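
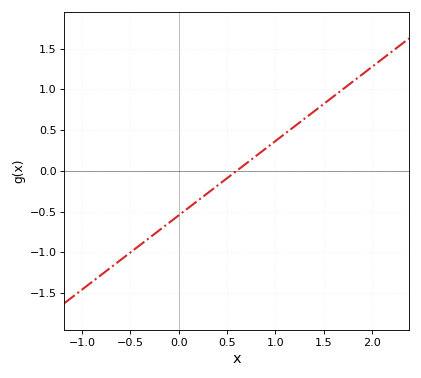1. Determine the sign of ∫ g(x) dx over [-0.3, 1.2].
negative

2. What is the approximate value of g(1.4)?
0.75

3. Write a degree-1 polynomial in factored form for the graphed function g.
y = 0.91(x - 0.6)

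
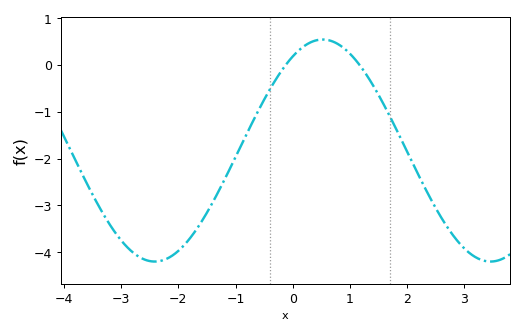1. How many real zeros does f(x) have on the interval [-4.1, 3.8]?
2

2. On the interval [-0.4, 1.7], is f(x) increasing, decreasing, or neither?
neither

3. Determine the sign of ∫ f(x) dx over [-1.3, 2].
negative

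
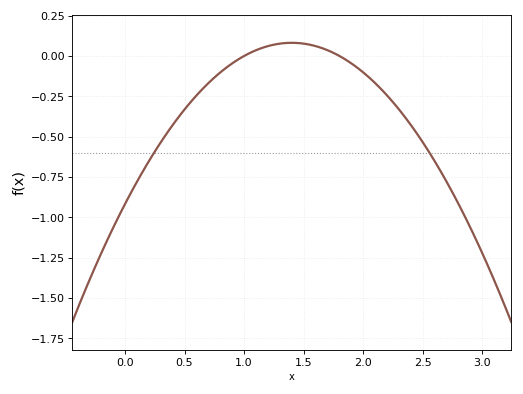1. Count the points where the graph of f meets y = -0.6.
2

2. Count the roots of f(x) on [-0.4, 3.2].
2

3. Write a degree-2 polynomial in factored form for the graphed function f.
y = -0.51(x - 1)(x - 1.8)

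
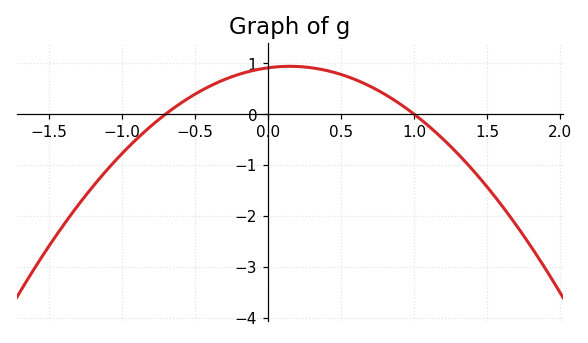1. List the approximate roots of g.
-0.7, 1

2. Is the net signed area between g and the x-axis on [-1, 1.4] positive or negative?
positive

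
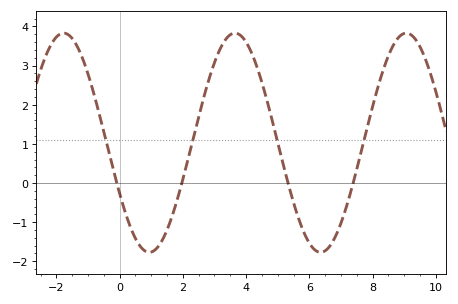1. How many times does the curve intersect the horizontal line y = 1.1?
4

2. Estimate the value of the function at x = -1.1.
3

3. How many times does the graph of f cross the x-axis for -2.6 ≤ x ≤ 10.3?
4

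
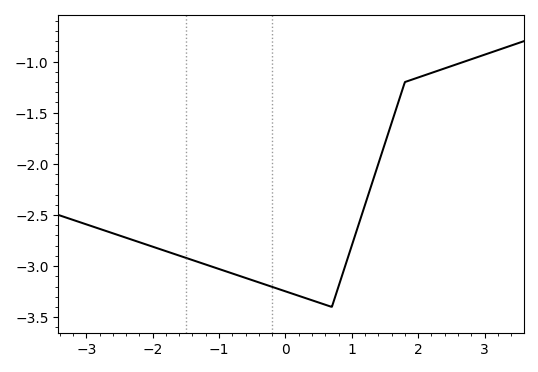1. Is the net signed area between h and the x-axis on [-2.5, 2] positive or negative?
negative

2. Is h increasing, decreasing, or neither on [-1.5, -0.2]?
decreasing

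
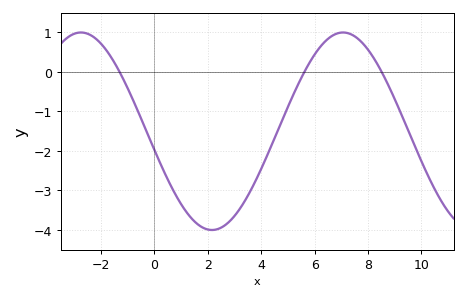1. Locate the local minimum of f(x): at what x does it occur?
2.15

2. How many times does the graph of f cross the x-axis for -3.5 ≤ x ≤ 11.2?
3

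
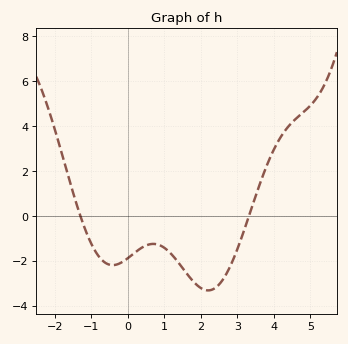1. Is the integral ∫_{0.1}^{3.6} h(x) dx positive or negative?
negative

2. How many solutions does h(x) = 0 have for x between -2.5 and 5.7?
2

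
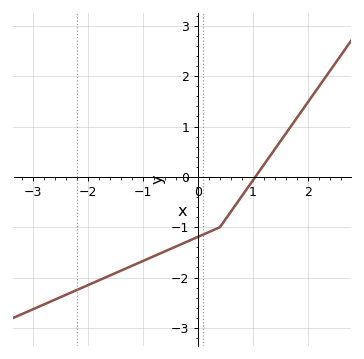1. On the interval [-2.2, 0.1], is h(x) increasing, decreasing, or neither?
increasing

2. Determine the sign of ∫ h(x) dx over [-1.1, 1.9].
negative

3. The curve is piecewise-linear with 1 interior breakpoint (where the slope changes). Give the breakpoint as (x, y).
(0.4, -1)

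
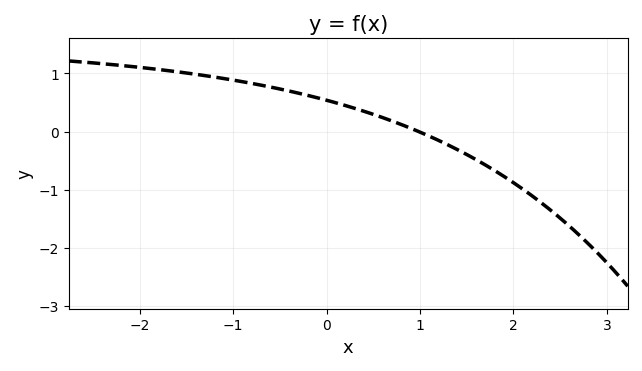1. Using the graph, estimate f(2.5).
-1.5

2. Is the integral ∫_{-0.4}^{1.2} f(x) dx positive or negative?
positive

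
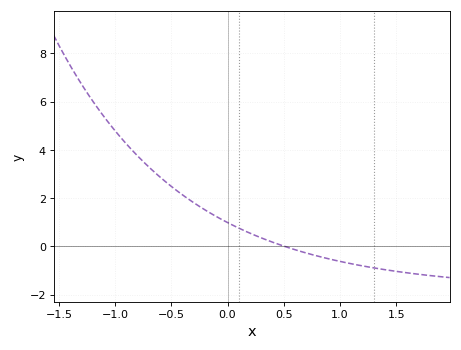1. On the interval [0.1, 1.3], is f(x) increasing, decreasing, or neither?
decreasing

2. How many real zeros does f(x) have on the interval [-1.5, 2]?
1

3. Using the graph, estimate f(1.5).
-1.03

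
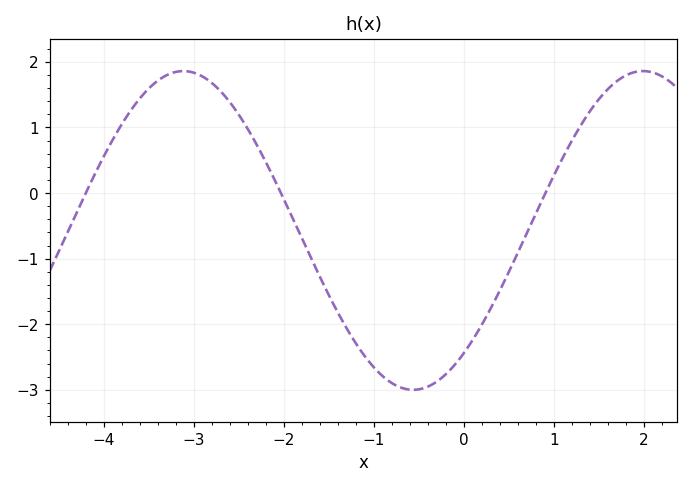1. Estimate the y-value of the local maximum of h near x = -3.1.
1.9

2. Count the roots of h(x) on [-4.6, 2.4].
3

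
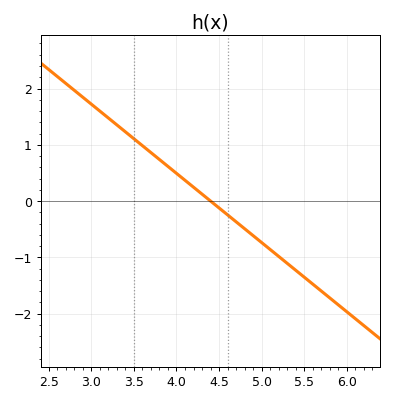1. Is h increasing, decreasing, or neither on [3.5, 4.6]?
decreasing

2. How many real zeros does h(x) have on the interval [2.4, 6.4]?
1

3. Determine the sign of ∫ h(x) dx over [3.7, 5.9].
negative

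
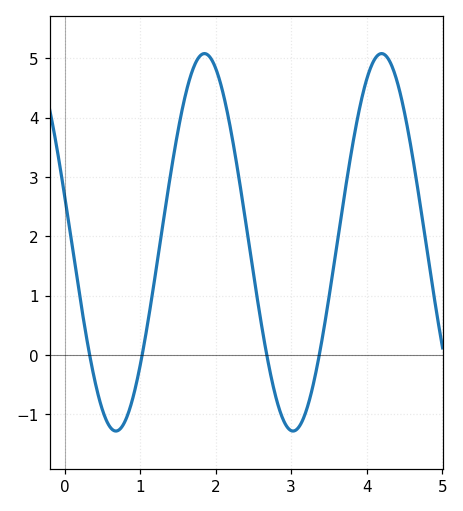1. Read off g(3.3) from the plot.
-0.5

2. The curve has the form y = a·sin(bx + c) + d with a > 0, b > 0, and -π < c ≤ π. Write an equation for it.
y = 3.18sin(2.7x + 2.9) + 1.9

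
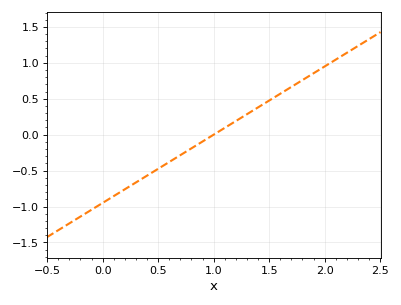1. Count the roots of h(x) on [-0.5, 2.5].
1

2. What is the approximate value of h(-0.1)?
-1.04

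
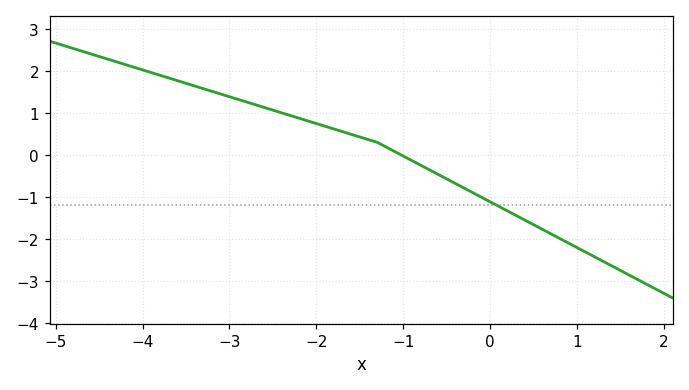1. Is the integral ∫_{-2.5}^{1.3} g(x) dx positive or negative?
negative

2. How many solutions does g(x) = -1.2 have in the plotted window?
1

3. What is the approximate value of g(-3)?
1.38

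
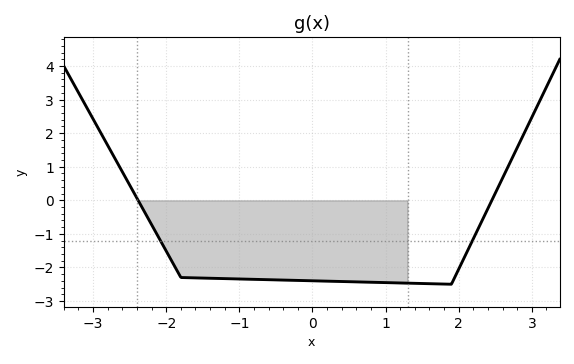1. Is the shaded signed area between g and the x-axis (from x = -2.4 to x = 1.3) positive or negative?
negative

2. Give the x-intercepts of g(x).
-2.4, 2.5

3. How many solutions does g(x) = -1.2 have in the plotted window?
2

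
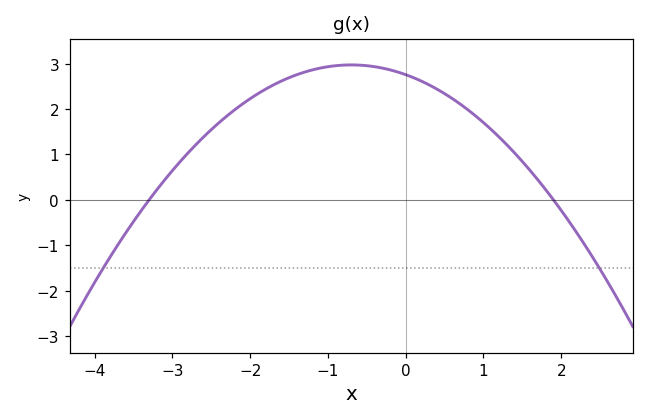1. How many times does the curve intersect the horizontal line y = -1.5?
2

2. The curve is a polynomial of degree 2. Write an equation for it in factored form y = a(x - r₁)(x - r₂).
y = -0.44(x + 3.3)(x - 1.9)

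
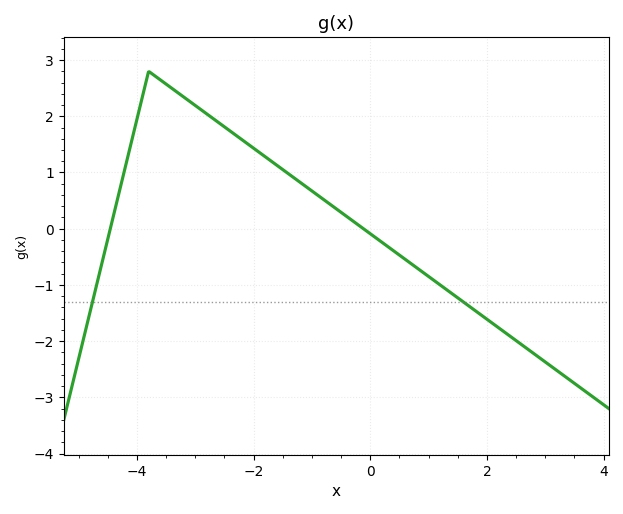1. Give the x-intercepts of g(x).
-4.4, -0.2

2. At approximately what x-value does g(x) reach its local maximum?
-3.8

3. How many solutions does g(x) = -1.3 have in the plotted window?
2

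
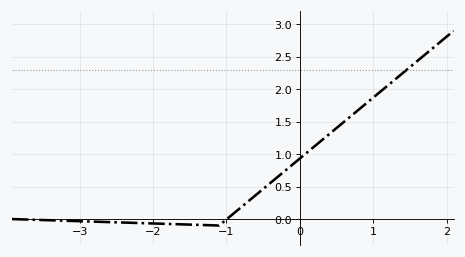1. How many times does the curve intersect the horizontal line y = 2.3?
1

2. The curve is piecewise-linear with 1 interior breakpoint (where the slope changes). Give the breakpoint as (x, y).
(-1.1, -0.1)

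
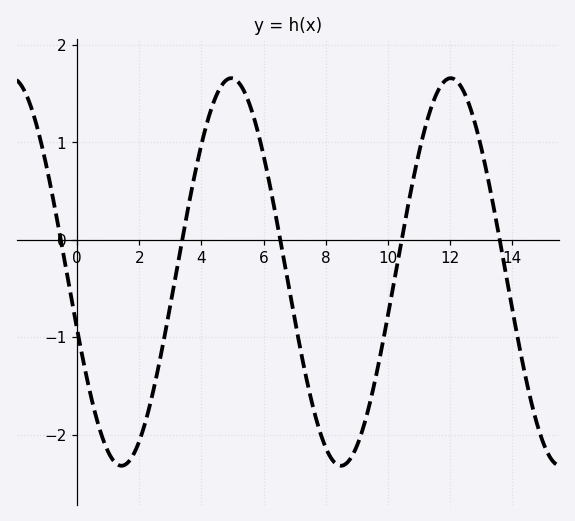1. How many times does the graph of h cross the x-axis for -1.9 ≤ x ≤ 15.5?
5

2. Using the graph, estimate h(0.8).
-2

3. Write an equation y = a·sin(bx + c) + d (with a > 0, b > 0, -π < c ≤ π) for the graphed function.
y = 1.99sin(0.89x - 2.8) - 0.33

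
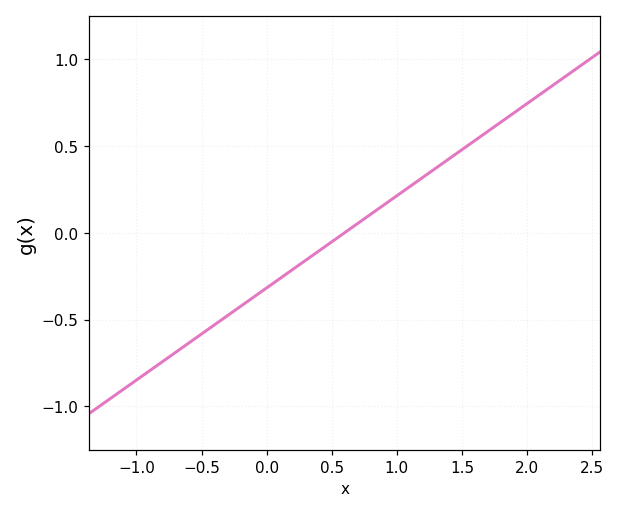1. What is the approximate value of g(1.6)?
0.53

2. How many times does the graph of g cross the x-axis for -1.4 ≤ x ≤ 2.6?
1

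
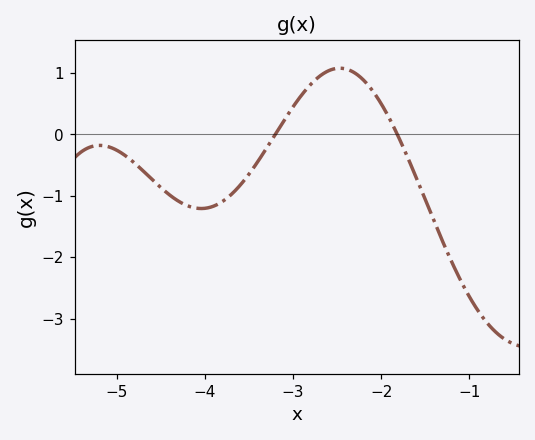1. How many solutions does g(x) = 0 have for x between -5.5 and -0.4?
2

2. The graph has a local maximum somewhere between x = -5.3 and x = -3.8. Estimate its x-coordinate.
-5.2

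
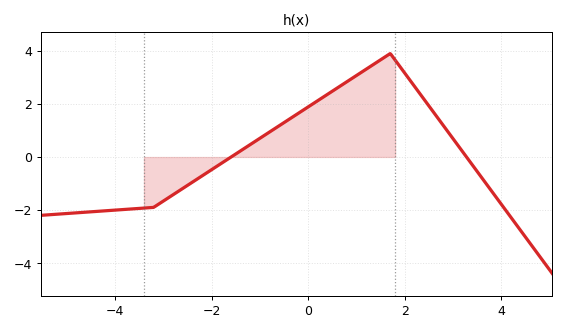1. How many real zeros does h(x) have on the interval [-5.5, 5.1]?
2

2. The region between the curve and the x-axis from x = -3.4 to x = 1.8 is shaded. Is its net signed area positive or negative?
positive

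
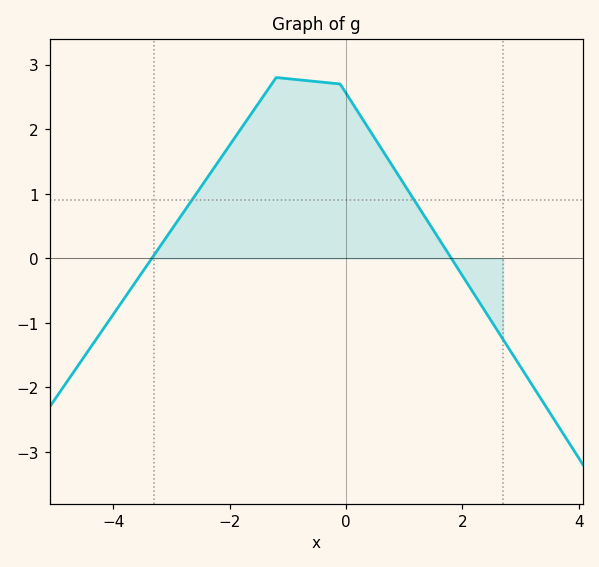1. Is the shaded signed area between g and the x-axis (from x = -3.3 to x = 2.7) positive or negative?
positive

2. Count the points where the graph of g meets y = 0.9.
2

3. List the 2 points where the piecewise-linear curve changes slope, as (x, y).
(-1.2, 2.8); (-0.1, 2.7)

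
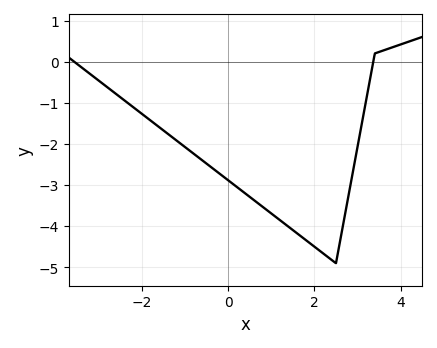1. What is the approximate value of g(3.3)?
-0.4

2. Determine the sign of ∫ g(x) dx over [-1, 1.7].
negative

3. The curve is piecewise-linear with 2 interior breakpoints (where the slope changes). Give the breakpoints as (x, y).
(2.5, -4.9); (3.4, 0.2)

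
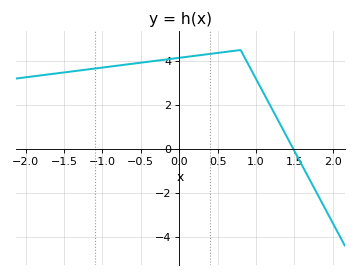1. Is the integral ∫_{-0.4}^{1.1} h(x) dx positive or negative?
positive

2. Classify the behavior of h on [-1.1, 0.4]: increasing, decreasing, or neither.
increasing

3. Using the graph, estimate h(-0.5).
4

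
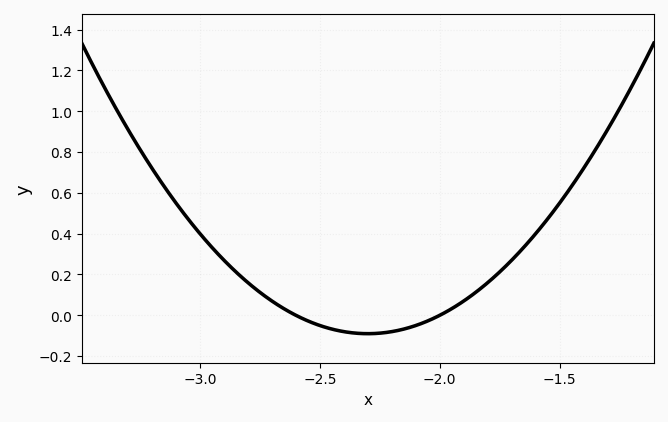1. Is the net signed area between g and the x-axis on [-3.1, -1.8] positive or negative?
positive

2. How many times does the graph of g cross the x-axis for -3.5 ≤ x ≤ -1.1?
2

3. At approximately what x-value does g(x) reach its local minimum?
-2.3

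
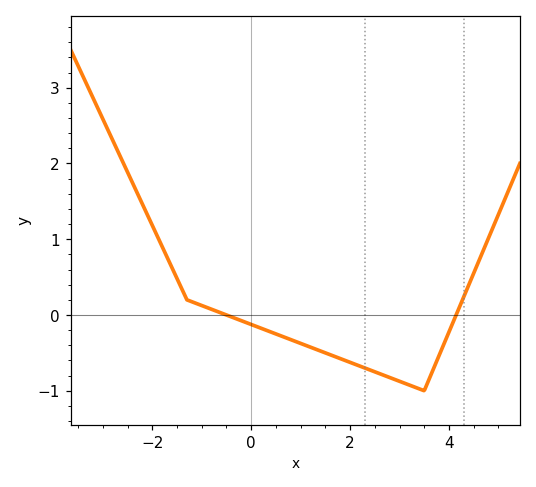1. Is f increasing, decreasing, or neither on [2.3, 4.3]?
neither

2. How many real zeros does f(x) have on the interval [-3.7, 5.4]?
2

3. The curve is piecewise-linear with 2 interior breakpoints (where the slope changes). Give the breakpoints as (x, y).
(-1.3, 0.2); (3.5, -1)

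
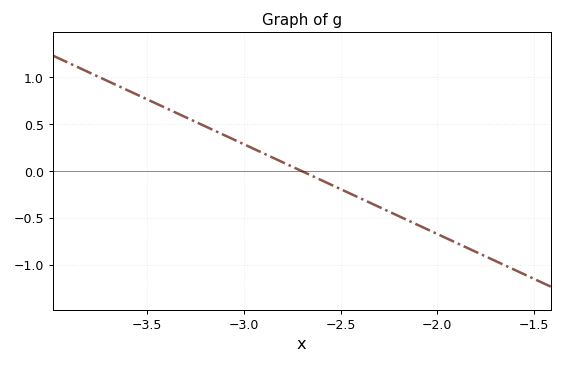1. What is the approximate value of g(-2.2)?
-0.48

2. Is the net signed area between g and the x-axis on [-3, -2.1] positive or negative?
negative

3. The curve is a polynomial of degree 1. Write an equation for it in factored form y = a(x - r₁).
y = -0.96(x + 2.7)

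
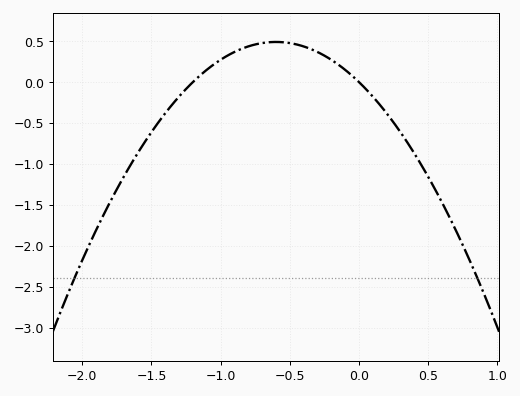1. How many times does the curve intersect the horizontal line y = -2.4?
2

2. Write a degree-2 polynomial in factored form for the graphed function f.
y = -1.36(x + 1.2)(x - 0)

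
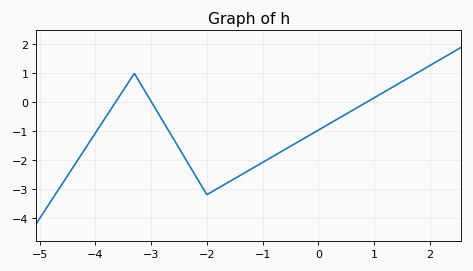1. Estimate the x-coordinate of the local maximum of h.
-3.2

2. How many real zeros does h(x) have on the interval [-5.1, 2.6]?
3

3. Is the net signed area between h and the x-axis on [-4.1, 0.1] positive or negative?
negative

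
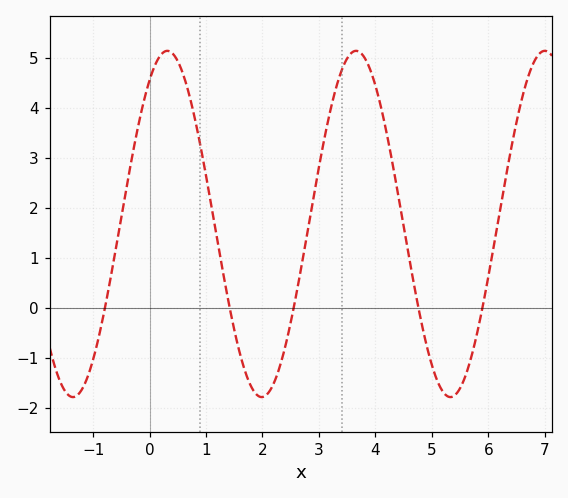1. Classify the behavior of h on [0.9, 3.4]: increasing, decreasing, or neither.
neither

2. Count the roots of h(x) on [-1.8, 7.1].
5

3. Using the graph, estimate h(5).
-1.1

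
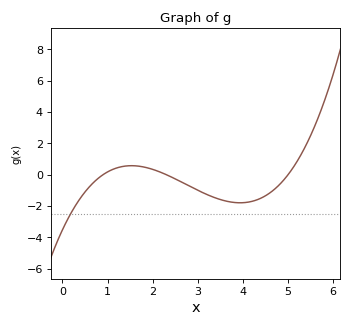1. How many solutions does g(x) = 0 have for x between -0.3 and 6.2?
3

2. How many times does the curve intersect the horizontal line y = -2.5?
1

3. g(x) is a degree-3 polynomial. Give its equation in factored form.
y = 0.34(x - 0.9)(x - 2.3)(x - 5)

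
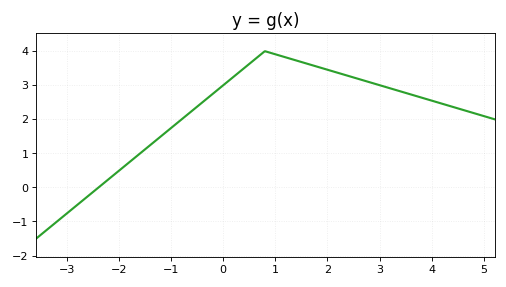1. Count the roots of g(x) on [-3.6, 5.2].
1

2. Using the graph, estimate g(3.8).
2.64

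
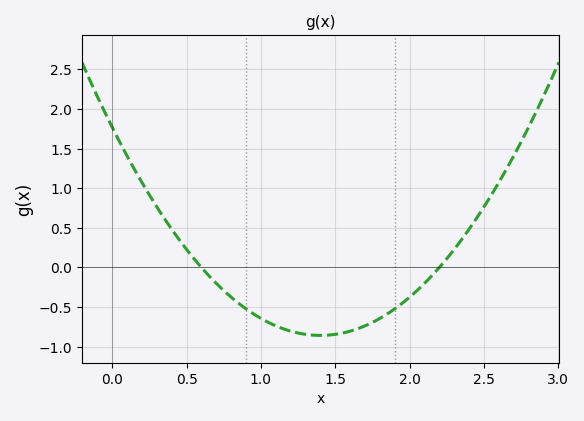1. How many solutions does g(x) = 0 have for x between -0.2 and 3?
2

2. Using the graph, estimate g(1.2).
-0.804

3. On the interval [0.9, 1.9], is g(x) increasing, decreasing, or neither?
neither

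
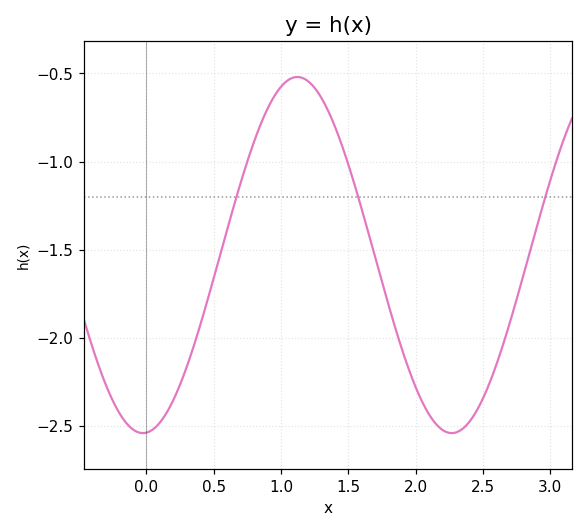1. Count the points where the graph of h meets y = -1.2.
3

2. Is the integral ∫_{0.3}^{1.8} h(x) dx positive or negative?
negative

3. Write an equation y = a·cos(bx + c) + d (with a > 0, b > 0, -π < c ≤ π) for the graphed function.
y = 1.01cos(2.74x - 3.07) - 1.53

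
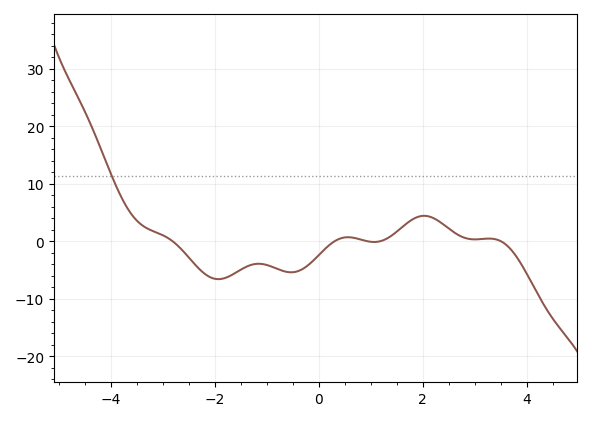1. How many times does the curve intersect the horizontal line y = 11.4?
1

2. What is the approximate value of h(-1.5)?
-5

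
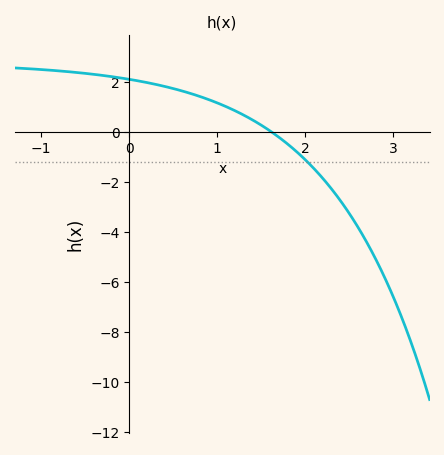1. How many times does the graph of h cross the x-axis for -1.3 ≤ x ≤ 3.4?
1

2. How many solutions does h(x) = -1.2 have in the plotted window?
1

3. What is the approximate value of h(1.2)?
0.8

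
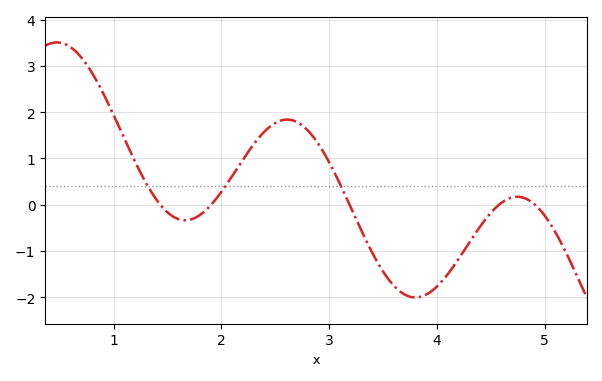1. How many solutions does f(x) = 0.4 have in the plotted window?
3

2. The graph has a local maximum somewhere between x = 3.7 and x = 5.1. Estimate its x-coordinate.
4.75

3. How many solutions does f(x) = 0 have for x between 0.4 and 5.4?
5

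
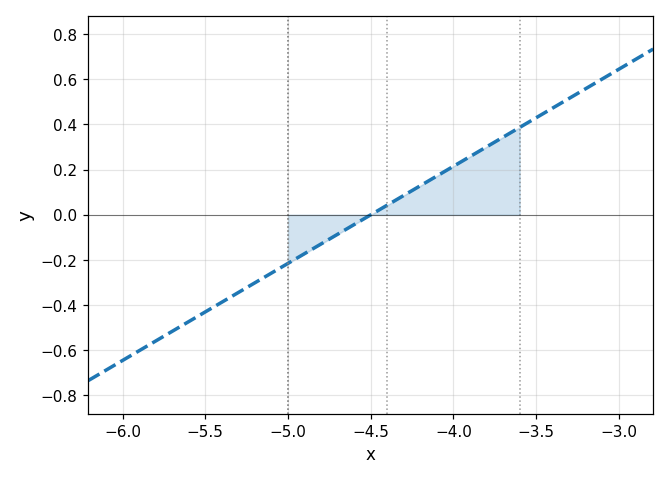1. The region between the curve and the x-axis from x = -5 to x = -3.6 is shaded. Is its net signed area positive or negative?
positive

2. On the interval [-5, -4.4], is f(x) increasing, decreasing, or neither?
increasing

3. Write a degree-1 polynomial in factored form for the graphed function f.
y = 0.43(x + 4.5)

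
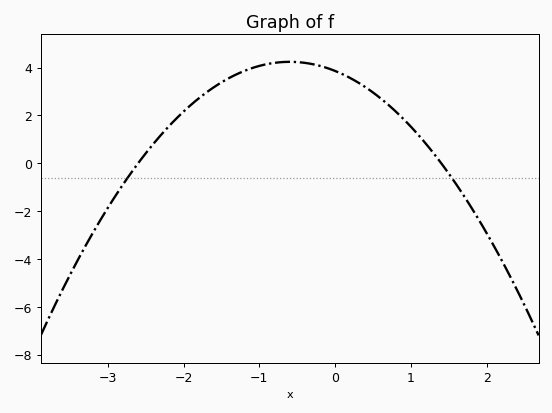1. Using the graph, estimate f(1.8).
-1.87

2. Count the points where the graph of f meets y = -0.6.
2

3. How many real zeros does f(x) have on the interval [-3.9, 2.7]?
2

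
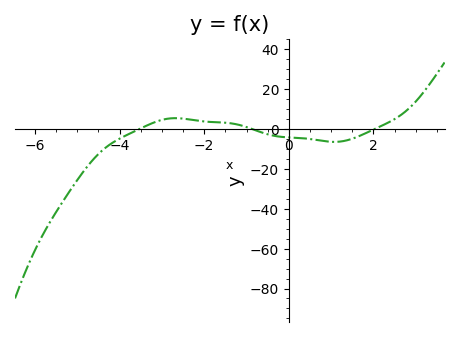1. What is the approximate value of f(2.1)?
0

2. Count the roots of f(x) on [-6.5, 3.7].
3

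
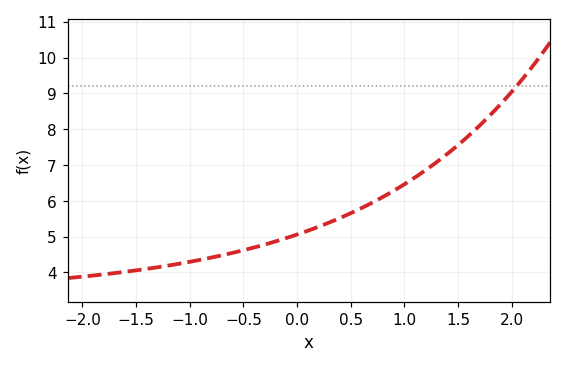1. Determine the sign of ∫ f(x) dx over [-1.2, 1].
positive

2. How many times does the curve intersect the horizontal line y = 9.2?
1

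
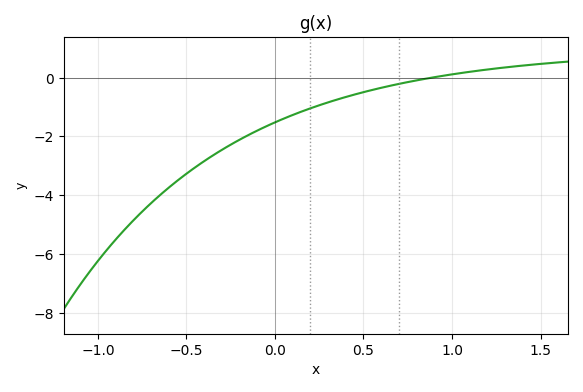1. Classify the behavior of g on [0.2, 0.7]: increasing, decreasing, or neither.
increasing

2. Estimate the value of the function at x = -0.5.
-3.2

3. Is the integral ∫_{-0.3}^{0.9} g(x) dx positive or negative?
negative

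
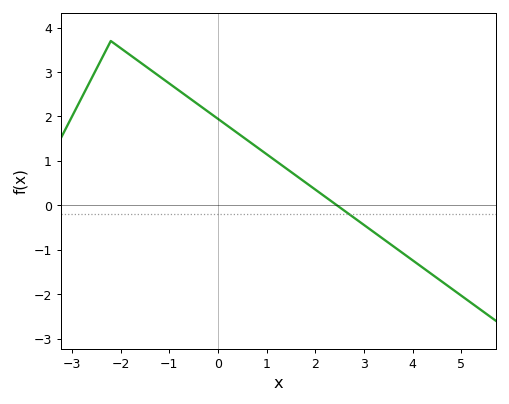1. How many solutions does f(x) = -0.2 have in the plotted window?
1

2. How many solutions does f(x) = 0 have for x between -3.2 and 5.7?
1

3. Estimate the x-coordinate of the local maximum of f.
-2.2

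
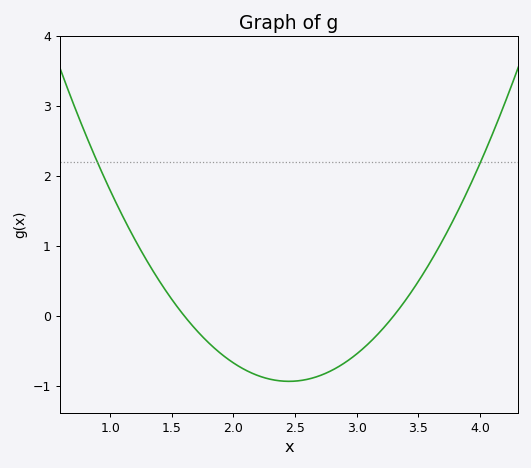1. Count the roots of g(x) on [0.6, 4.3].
2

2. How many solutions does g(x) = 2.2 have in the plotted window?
2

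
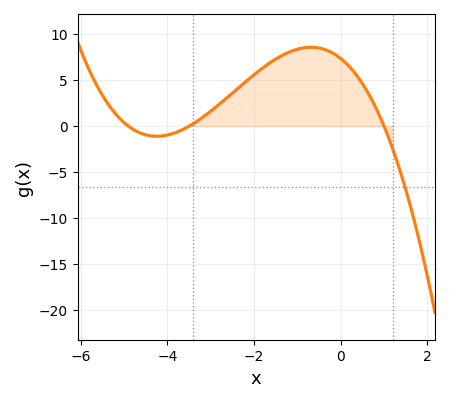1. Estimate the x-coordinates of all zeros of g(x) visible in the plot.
-4.9, -3.5, 1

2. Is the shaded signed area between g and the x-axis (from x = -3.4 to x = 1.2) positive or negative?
positive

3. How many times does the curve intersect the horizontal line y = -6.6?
1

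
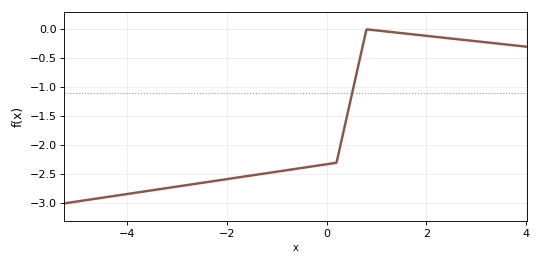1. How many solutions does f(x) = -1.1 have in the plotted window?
1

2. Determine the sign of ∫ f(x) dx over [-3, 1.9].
negative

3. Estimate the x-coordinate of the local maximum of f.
0.803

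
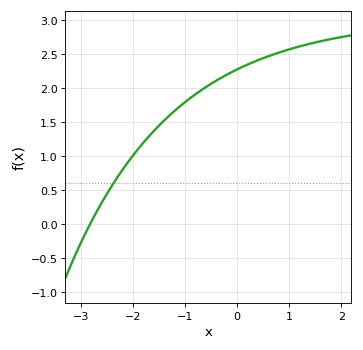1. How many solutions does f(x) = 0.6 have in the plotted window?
1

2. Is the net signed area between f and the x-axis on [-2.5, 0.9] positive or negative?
positive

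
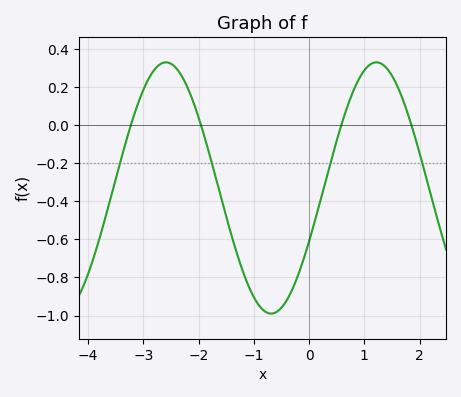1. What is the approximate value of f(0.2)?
-0.402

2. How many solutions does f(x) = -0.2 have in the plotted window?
4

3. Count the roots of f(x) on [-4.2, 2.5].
4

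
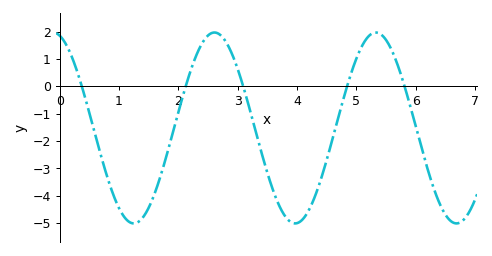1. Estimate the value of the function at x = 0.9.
-3.95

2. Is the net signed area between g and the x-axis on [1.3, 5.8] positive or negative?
negative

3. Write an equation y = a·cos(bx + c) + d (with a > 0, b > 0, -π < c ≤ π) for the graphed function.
y = 3.49cos(2.31x + 0.26) - 1.52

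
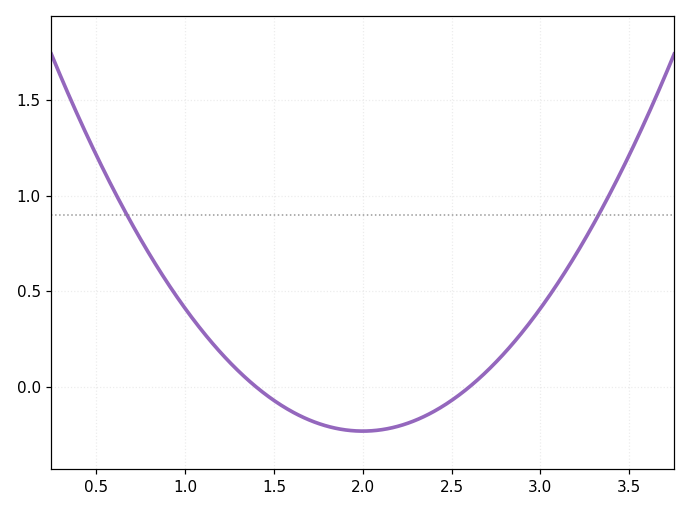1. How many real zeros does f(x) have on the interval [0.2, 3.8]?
2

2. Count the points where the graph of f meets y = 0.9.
2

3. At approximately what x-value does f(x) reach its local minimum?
2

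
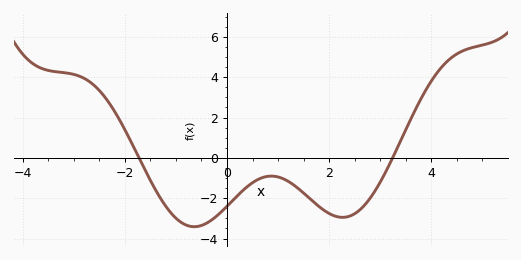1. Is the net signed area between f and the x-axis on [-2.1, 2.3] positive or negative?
negative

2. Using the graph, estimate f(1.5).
-1.75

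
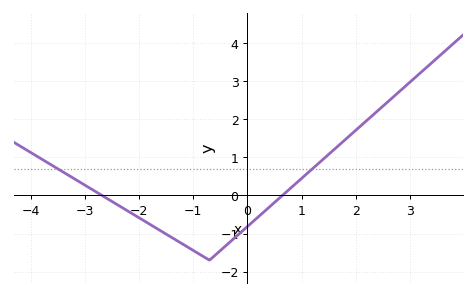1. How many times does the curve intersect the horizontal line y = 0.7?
2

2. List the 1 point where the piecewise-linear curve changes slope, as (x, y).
(-0.7, -1.7)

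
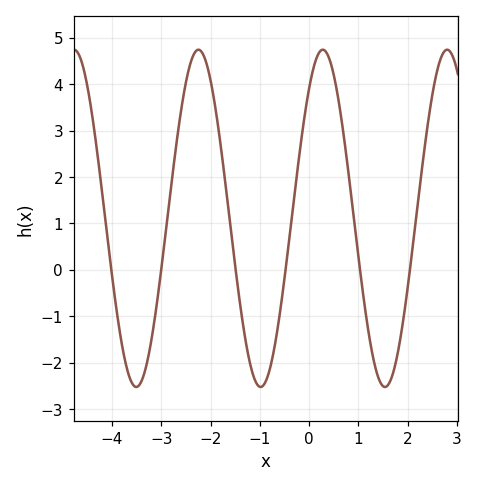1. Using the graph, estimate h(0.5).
4.2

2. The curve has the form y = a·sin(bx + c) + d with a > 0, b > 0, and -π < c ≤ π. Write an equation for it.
y = 3.63sin(2.5x + 0.88) + 1.11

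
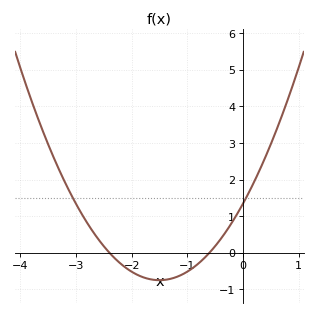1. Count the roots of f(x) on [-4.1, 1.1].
2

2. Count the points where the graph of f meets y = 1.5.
2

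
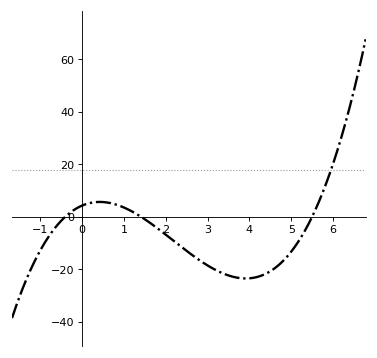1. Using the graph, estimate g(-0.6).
-4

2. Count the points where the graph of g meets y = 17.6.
1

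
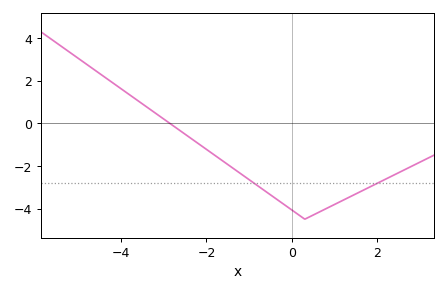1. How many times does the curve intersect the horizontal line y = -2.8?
2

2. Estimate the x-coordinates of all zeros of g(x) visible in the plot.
-2.86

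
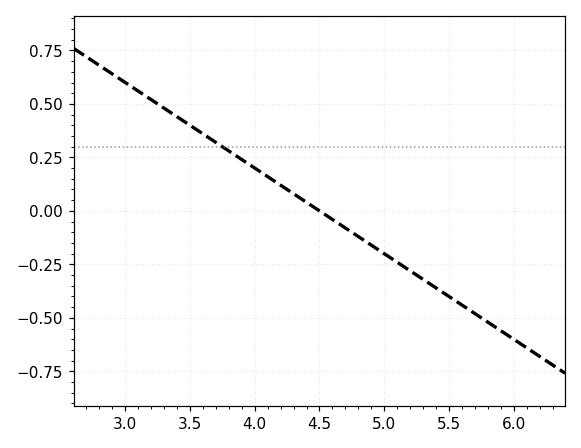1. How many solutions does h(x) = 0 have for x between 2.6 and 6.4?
1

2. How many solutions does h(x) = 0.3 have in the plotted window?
1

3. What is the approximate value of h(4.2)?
0.12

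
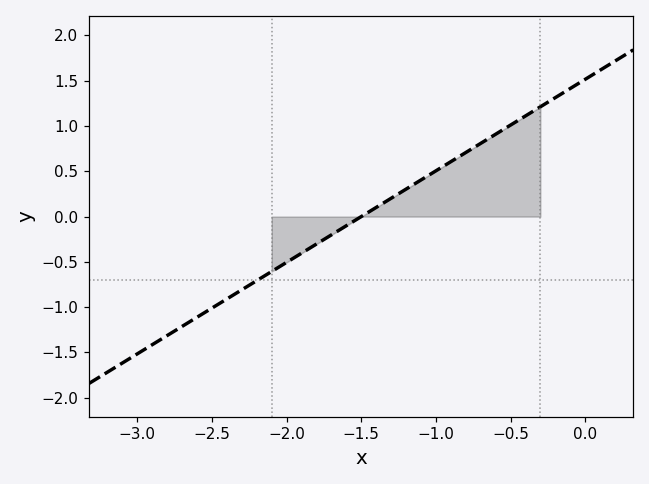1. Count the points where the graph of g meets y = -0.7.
1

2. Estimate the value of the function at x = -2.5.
-1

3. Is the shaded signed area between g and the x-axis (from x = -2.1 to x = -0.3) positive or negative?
positive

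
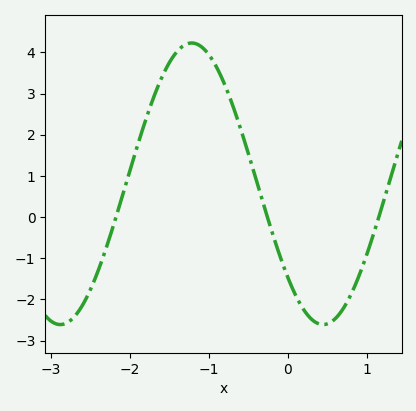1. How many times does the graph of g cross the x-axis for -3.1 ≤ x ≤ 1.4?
3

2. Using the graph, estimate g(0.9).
-1.42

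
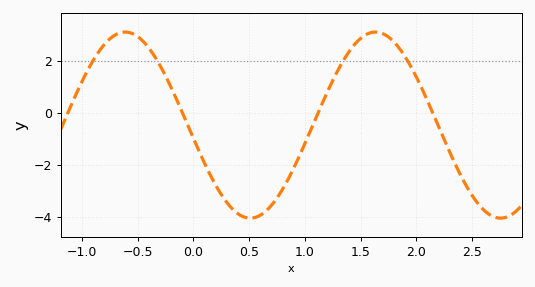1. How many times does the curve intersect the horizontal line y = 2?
4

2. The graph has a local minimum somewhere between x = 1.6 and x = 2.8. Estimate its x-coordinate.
2.8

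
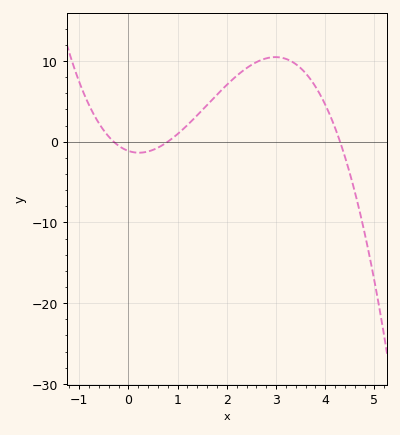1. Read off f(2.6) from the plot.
9.85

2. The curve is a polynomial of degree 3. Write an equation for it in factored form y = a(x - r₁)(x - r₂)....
y = -1.11(x + 0.3)(x - 0.8)(x - 4.3)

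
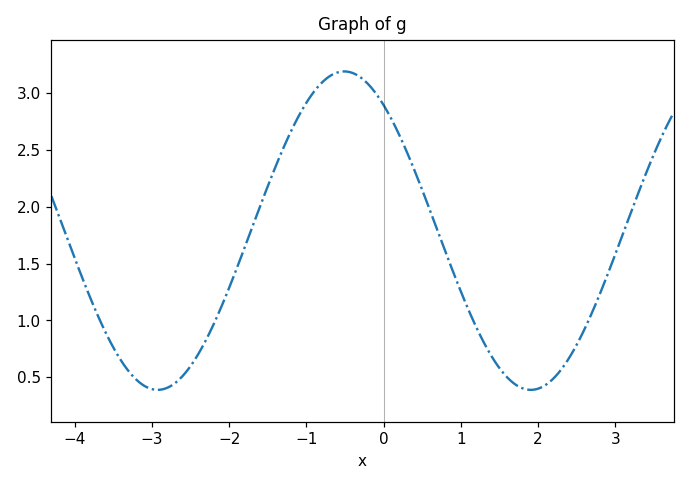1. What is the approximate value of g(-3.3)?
0.553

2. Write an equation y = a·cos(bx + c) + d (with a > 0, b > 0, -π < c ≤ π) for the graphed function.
y = 1.4cos(1.3x + 0.662) + 1.79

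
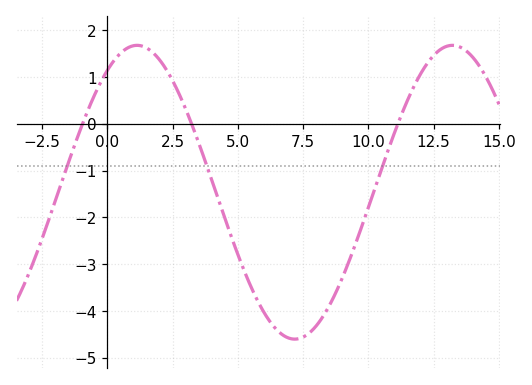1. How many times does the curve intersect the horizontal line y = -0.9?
3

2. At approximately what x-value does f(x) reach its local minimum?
7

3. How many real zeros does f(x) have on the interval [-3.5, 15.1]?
3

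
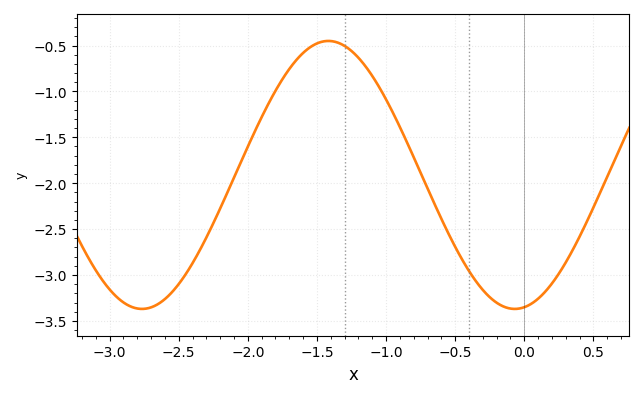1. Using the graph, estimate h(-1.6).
-0.6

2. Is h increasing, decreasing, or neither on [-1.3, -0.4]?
decreasing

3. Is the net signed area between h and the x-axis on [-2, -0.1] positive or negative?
negative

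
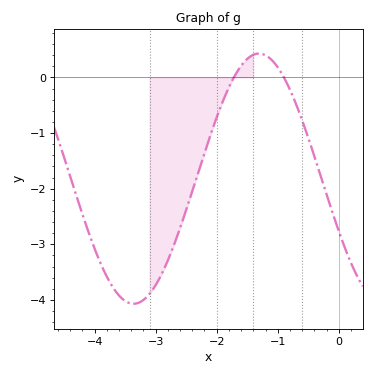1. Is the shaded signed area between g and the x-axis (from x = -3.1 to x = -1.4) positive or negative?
negative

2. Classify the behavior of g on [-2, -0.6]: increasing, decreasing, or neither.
neither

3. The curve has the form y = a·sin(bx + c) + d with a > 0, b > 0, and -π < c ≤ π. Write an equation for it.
y = 2.25sin(1.53x - 2.71) - 1.82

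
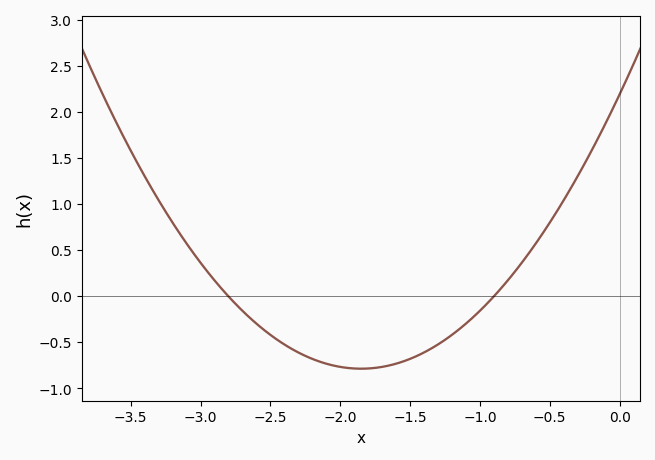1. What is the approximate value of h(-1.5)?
-0.679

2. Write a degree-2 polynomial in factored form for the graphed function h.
y = 0.87(x + 2.8)(x + 0.9)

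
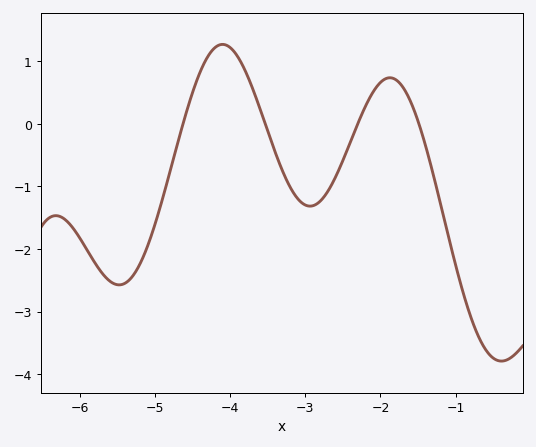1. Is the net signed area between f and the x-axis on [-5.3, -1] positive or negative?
negative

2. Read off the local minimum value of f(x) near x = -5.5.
-2.57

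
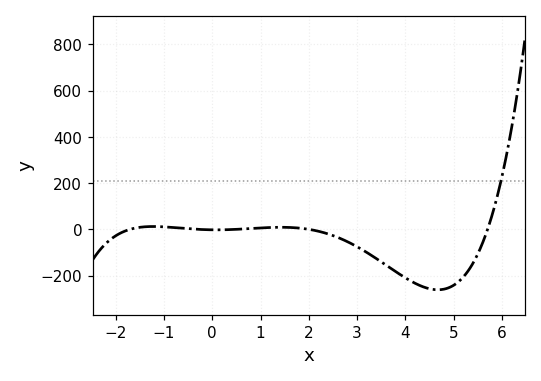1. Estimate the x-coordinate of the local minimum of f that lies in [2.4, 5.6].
4.6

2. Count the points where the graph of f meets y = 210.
1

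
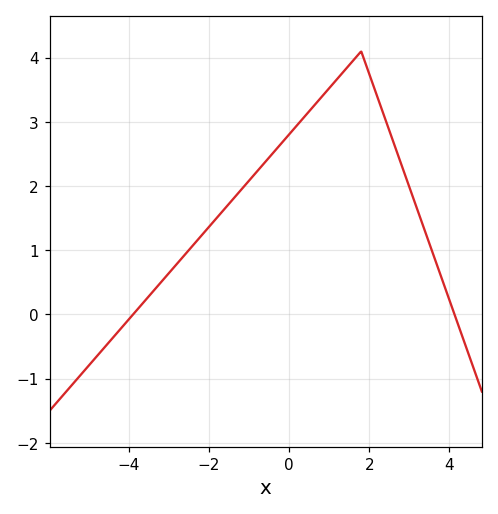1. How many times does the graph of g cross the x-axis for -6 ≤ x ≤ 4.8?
2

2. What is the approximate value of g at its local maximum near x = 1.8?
4.1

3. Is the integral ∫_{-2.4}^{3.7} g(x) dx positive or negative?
positive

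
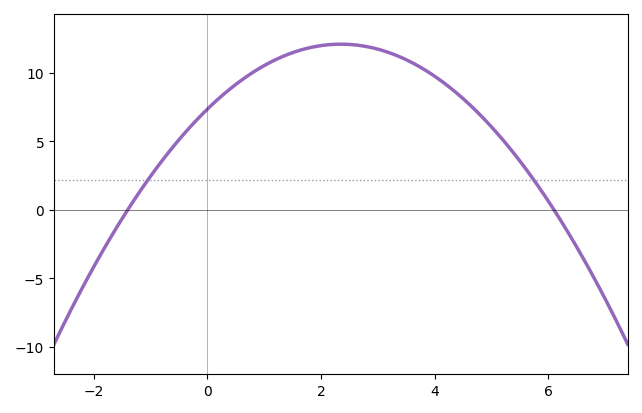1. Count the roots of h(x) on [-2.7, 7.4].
2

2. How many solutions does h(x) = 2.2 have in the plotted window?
2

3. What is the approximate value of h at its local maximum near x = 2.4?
12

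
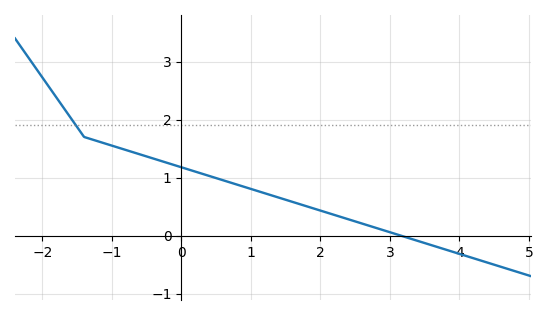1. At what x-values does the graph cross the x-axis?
3.2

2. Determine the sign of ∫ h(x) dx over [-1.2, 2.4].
positive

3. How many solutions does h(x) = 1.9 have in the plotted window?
1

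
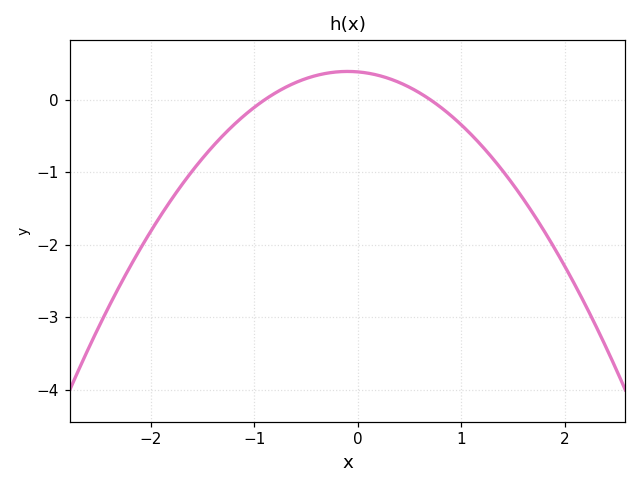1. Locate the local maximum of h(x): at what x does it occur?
-0.1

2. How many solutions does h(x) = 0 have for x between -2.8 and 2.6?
2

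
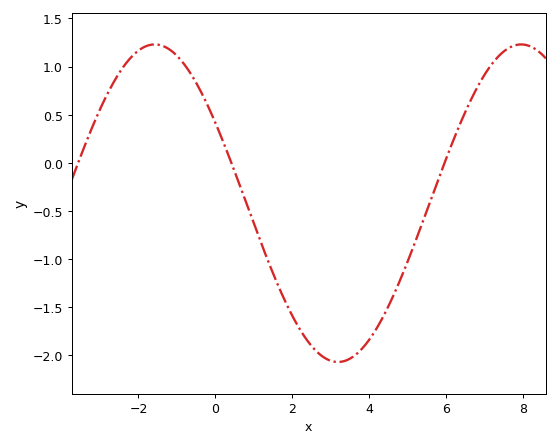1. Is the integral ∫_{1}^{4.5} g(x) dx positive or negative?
negative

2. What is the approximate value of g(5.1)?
-0.9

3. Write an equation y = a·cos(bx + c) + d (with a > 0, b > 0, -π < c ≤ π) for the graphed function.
y = 1.65cos(0.66x + 1) - 0.42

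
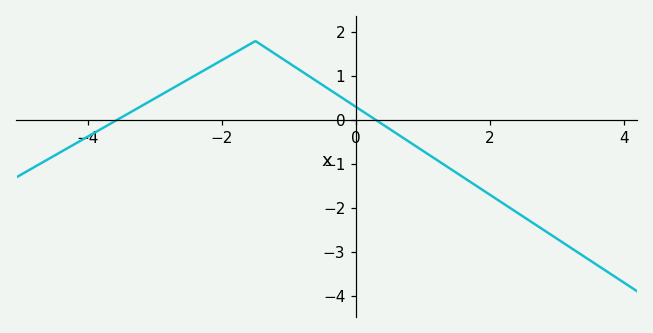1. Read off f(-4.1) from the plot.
-0.5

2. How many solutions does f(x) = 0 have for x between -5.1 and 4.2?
2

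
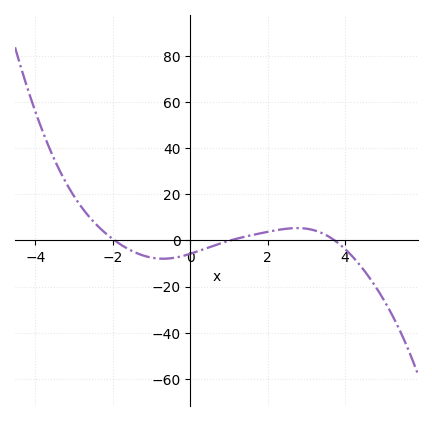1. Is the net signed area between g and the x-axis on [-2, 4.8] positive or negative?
negative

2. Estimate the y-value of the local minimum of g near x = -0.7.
-8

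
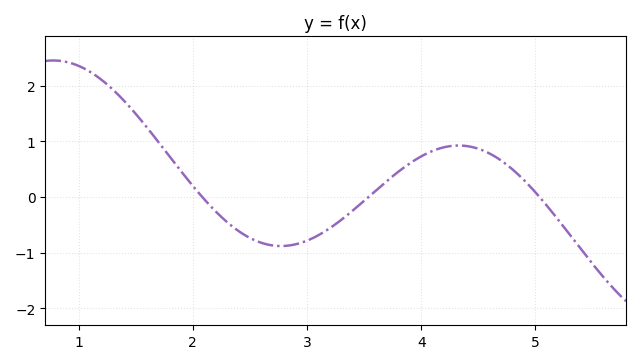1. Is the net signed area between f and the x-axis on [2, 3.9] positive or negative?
negative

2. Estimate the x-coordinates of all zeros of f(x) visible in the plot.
2.1, 3.5, 5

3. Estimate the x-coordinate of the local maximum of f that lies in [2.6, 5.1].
4.3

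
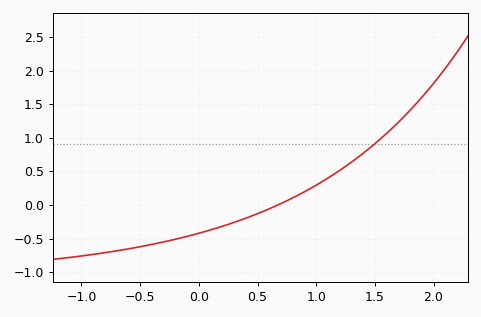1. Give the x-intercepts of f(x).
0.65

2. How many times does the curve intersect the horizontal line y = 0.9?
1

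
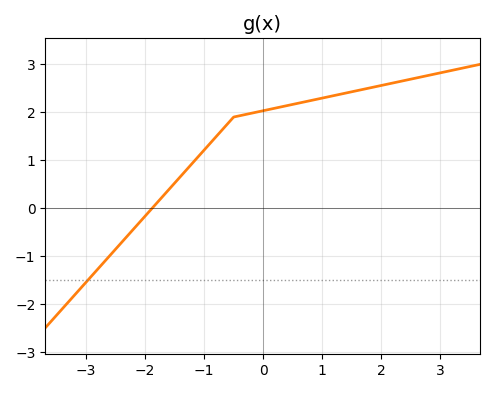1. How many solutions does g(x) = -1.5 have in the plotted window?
1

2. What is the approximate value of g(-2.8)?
-1.27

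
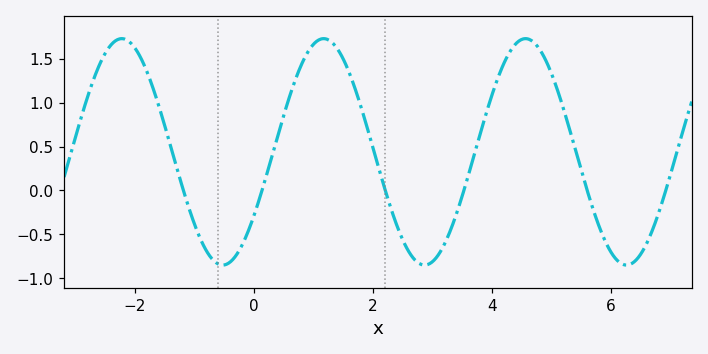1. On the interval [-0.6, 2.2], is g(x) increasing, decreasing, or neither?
neither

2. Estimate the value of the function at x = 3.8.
0.65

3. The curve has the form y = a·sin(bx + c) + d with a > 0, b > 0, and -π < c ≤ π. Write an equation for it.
y = 1.29sin(1.9x - 0.6) + 0.44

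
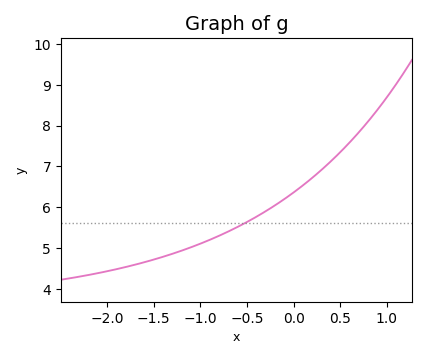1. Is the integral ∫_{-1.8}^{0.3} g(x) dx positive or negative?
positive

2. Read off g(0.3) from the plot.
6.92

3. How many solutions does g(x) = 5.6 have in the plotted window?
1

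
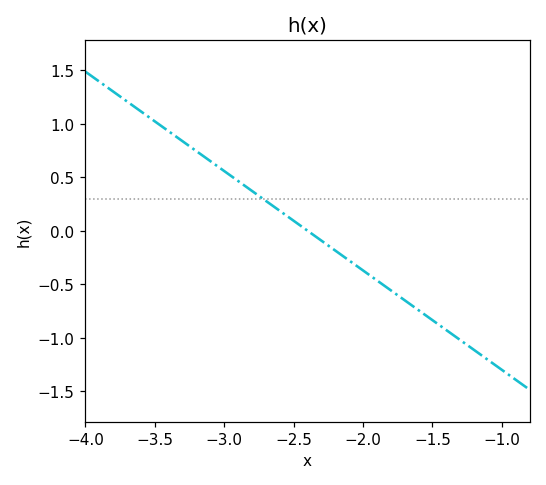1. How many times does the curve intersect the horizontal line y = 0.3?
1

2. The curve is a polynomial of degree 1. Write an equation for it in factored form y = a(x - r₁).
y = -0.93(x + 2.4)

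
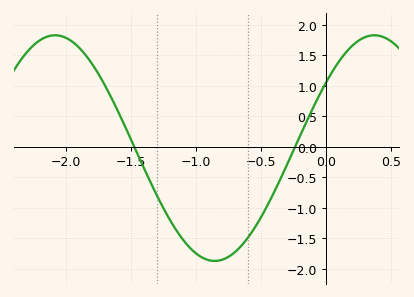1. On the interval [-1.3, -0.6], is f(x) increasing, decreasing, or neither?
neither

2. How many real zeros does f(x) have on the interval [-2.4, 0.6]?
2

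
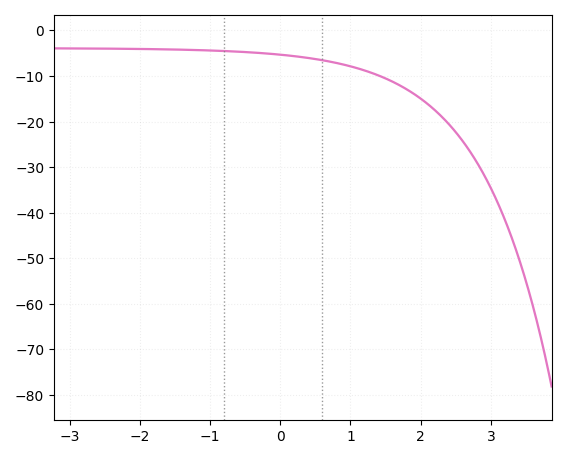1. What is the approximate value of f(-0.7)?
-5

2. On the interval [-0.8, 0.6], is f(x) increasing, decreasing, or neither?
decreasing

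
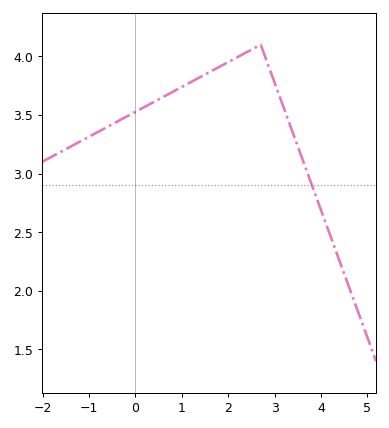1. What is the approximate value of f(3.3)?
3.45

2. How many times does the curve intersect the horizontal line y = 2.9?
1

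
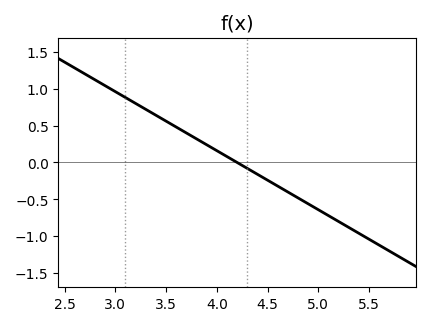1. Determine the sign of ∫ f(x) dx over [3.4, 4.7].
positive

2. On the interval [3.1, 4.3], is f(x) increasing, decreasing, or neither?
decreasing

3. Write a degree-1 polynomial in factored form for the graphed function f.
y = -0.8(x - 4.2)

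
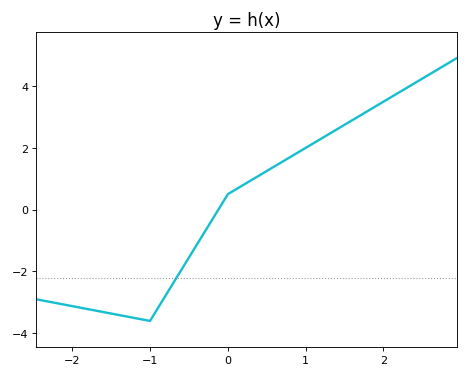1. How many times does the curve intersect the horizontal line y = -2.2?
1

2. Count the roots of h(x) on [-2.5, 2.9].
1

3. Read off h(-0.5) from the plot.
-1.55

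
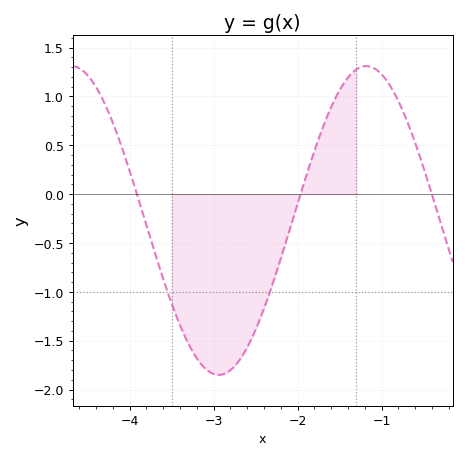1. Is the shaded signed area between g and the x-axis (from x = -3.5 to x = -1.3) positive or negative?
negative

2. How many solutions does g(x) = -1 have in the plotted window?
2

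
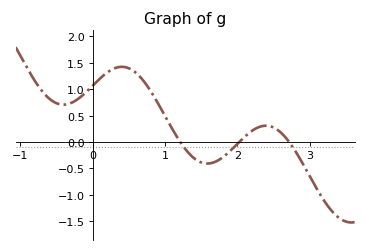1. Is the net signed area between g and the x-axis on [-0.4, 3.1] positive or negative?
positive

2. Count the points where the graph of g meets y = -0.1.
3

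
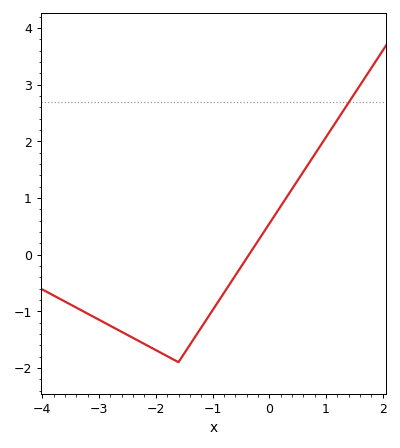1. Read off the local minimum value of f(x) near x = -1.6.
-1.9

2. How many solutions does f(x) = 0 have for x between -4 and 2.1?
1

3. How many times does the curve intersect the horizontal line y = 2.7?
1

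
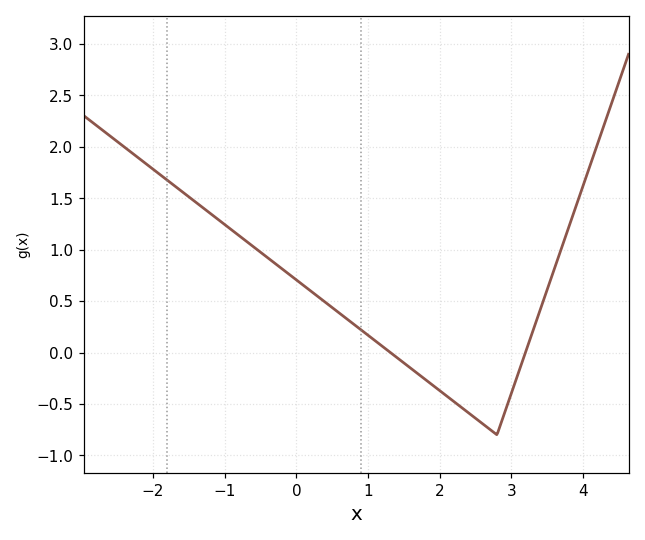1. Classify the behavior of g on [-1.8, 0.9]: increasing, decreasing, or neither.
decreasing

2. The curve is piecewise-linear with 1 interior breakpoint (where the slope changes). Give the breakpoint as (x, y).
(2.8, -0.8)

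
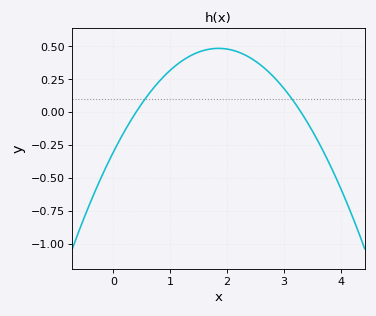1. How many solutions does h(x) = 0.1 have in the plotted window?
2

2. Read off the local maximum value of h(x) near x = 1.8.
0.48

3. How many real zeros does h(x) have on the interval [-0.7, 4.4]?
2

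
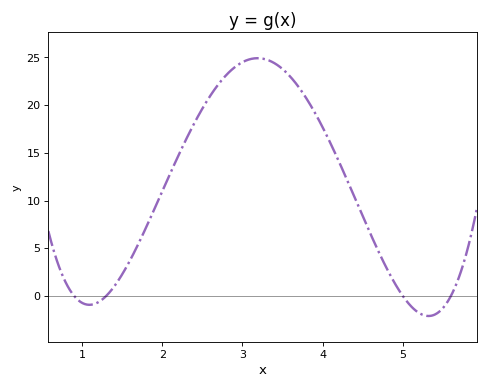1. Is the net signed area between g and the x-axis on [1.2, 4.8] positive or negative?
positive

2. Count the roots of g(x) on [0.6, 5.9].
4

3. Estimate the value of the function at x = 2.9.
24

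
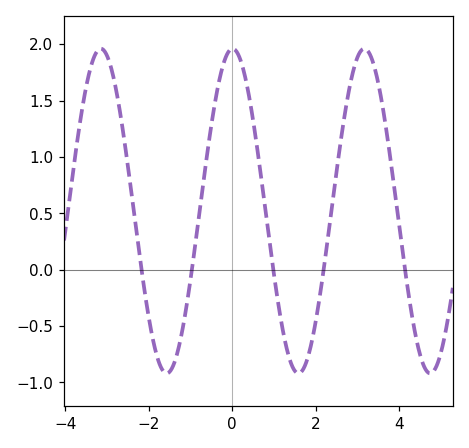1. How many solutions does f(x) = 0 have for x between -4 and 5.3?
5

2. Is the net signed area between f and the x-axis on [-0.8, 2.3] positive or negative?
positive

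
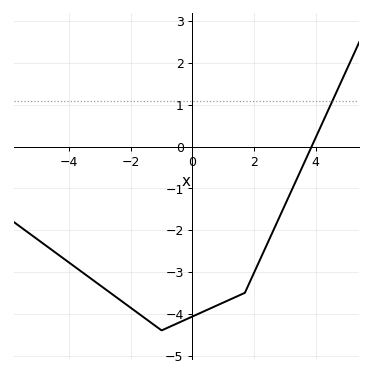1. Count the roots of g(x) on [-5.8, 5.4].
1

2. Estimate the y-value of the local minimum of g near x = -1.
-4.4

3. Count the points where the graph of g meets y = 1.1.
1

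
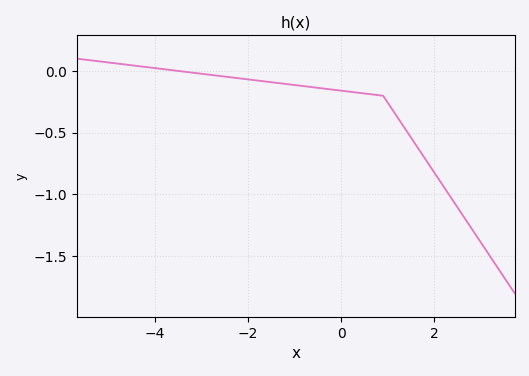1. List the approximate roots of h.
-3.49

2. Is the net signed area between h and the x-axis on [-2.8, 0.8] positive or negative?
negative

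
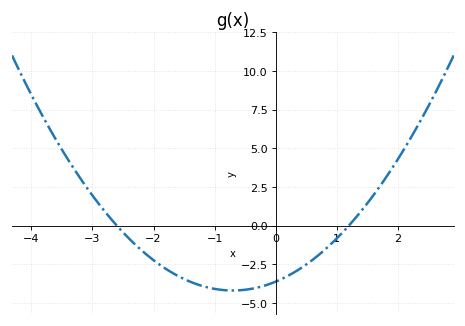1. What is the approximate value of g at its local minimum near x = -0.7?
-4.2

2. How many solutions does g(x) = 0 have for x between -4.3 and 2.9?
2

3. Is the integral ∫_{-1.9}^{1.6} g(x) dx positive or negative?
negative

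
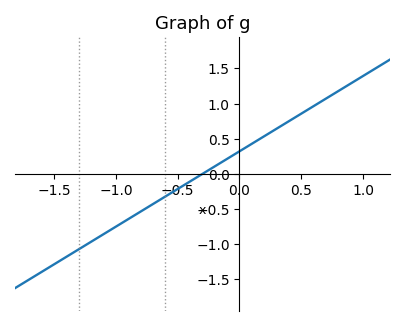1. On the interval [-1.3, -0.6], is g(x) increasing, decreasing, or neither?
increasing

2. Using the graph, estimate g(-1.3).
-1.07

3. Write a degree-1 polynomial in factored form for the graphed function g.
y = 1.07(x + 0.3)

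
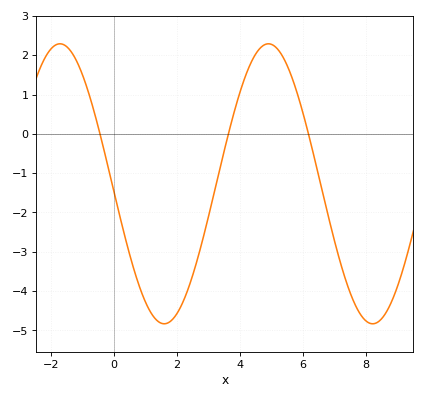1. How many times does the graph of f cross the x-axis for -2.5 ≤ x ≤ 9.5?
3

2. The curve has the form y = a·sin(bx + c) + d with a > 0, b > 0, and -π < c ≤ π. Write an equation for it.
y = 3.56sin(0.95x - 3.09) - 1.27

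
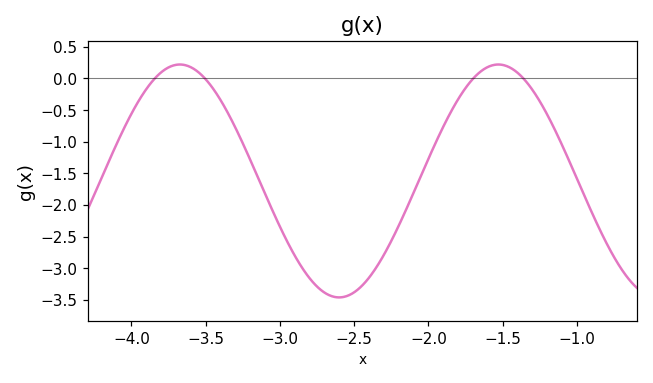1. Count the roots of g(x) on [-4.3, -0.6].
4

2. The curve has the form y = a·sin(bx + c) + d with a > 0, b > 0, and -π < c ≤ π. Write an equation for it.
y = 1.84sin(2.93x - 0.232) - 1.62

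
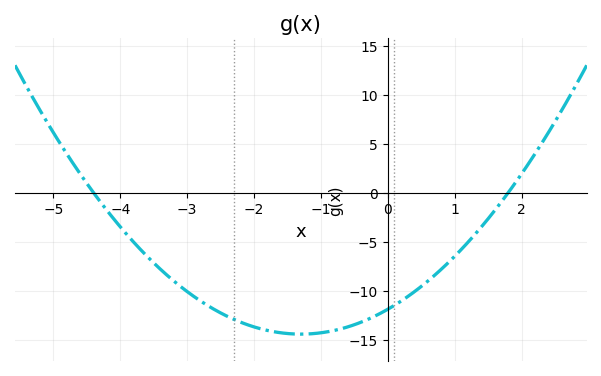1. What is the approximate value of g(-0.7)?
-13.9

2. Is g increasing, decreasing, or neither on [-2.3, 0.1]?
neither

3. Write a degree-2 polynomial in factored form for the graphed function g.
y = 1.5(x + 4.4)(x - 1.8)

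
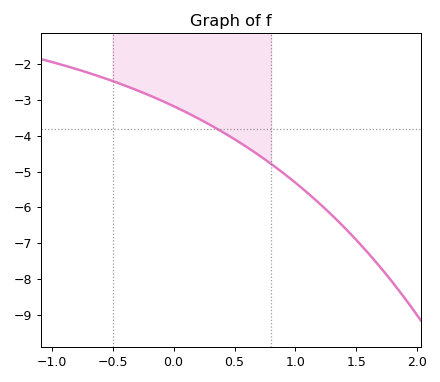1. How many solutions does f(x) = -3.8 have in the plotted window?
1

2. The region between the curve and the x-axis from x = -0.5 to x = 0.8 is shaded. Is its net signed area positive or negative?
negative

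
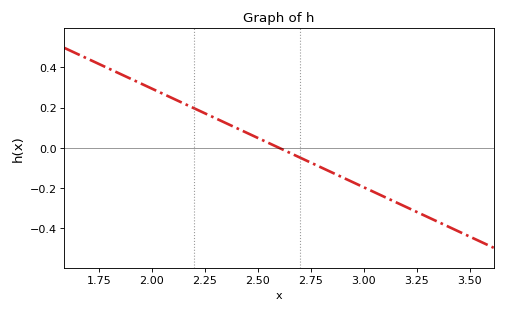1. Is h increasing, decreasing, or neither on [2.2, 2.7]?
decreasing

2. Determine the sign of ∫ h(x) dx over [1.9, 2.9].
positive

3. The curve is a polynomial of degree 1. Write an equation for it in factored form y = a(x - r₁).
y = -0.49(x - 2.6)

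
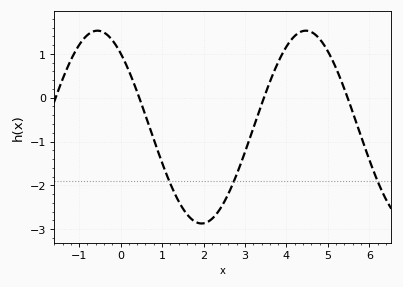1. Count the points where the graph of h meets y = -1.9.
3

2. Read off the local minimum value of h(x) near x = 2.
-2.9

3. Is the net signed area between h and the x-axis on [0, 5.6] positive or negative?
negative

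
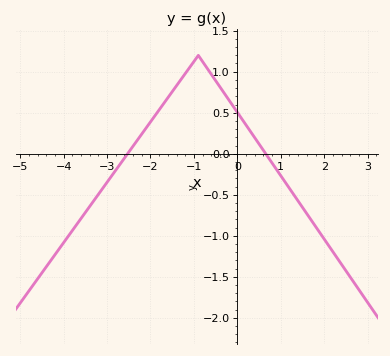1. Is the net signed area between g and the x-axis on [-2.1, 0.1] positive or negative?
positive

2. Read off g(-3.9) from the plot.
-1.01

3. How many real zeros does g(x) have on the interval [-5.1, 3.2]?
2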